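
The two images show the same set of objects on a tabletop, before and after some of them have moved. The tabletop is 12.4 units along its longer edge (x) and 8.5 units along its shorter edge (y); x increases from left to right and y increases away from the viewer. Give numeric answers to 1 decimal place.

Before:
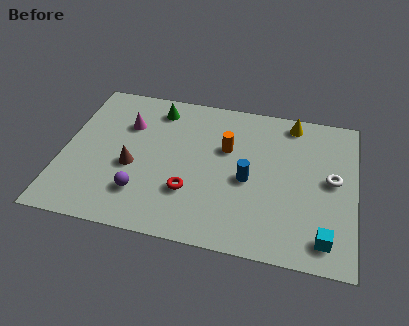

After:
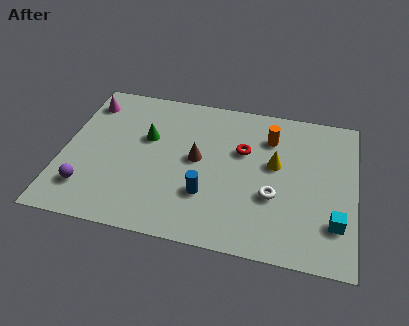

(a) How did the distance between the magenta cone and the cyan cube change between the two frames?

+2.0

The distance was about 9.8 in the first image and 11.8 in the second, so they moved 2.0 units further apart.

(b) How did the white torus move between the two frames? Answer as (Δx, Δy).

(-2.4, -1.4)

The white torus was at about (11.4, 4.5) and moved to about (9.0, 3.1).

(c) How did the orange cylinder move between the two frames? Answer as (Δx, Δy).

(1.8, 1.0)

The orange cylinder started near (6.9, 5.4) and ended near (8.7, 6.4).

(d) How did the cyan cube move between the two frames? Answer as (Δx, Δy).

(0.4, 0.9)

The cyan cube was at about (11.2, 1.3) and moved to about (11.6, 2.2).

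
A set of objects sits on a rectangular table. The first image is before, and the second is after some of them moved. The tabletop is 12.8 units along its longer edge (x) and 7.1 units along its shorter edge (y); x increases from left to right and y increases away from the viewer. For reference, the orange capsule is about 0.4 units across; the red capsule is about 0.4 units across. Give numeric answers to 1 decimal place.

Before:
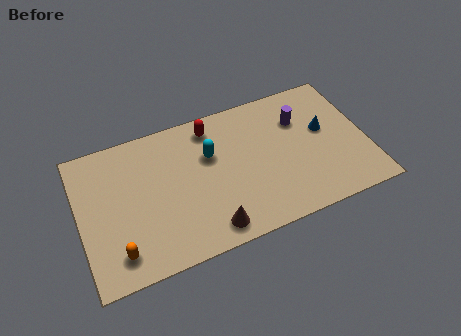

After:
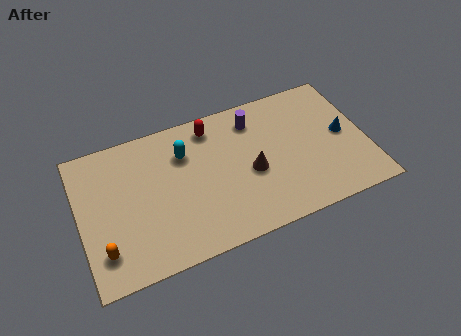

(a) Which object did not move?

the red capsule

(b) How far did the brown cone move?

3.0

From (5.5, 1.0) to (7.6, 3.1), the brown cone covered √(2.1² + 2.1²) ≈ 3.0 units.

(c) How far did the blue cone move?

0.9

The blue cone was near (11.0, 4.1) before and (11.8, 3.6) after, so it travelled √(0.8² + 0.5²) ≈ 0.9 units.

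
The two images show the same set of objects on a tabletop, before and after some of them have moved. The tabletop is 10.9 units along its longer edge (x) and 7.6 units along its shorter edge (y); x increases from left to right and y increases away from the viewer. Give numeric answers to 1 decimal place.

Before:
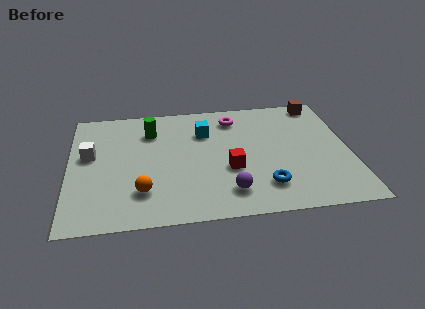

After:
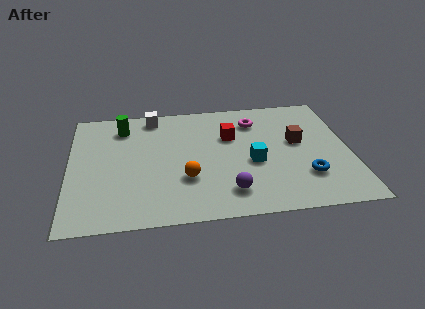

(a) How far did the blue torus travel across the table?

1.6

The blue torus moved from about (7.5, 1.7) to (9.1, 2.1), a distance of √(1.6² + 0.4²) ≈ 1.6.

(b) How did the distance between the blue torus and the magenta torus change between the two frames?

-0.4

Before: roughly 4.6 units apart; after: 4.2. That's 0.4 units closer together.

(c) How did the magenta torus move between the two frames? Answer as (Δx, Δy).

(0.8, -0.3)

The magenta torus was at about (6.5, 6.2) and moved to about (7.3, 5.9).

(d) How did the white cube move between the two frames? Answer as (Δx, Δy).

(2.5, 2.3)

From the two frames, the white cube sits at roughly (0.8, 4.4) before and (3.3, 6.7) after.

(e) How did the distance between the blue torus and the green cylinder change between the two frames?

+2.2

They were about 5.9 units apart before and 8.1 after — 2.2 units further apart.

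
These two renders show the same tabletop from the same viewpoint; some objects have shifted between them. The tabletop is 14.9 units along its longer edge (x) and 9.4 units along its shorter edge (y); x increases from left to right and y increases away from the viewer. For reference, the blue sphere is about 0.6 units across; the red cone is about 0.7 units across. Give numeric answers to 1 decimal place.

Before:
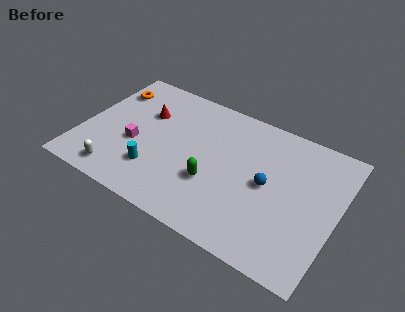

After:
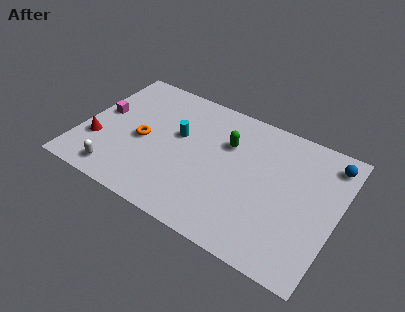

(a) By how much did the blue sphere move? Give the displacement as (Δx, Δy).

(3.2, 3.2)

From the two frames, the blue sphere sits at roughly (10.9, 4.7) before and (14.1, 7.9) after.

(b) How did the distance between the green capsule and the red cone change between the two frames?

+2.6

The distance was about 5.4 in the first image and 8.0 in the second, so they moved 2.6 units further apart.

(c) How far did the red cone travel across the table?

4.0

From (3.4, 6.3) to (1.1, 3.0), the red cone covered √(2.3² + 3.3²) ≈ 4.0 units.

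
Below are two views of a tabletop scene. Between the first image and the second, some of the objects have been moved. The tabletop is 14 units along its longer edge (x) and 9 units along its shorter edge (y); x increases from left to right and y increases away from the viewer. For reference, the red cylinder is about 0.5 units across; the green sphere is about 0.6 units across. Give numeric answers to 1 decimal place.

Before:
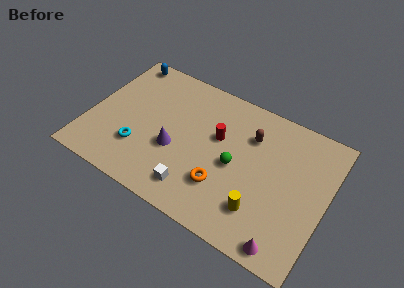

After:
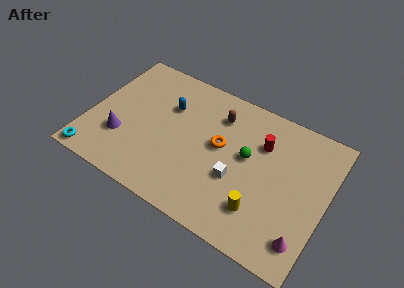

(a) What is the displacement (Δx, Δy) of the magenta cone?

(0.9, 0.8)

The magenta cone was at about (12.2, 0.9) and moved to about (13.1, 1.7).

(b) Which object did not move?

the yellow cylinder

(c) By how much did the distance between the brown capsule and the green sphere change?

+0.3

The distance was about 2.4 in the first image and 2.7 in the second, so they moved 0.3 units further apart.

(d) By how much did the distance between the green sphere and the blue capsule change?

-3.4

The distance was about 8.4 in the first image and 5.0 in the second, so they moved 3.4 units closer together.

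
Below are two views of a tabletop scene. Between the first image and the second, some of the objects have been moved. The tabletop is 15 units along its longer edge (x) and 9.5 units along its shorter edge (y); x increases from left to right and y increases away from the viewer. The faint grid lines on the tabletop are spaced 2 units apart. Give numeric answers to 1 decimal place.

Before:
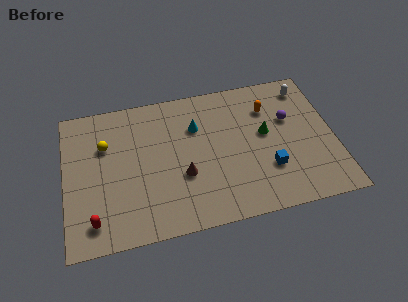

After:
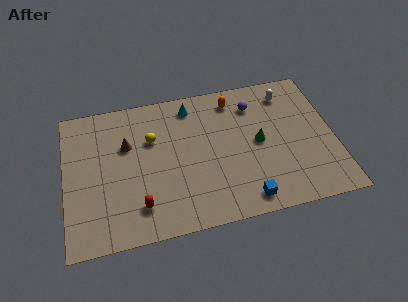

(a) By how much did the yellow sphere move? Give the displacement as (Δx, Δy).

(2.6, -0.1)

From the two frames, the yellow sphere sits at roughly (2.3, 6.4) before and (4.9, 6.3) after.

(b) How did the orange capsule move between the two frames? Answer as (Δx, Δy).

(-1.9, 1.0)

The orange capsule was at about (11.5, 7.0) and moved to about (9.6, 8.0).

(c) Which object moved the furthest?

the brown cone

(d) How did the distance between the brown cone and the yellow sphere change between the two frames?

-3.7

They were about 5.1 units apart before and 1.4 after — 3.7 units closer together.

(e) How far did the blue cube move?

2.2

The blue cube moved from about (11.2, 2.9) to (9.8, 1.2), a distance of √(1.4² + 1.7²) ≈ 2.2.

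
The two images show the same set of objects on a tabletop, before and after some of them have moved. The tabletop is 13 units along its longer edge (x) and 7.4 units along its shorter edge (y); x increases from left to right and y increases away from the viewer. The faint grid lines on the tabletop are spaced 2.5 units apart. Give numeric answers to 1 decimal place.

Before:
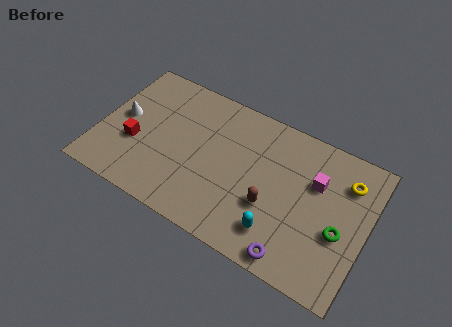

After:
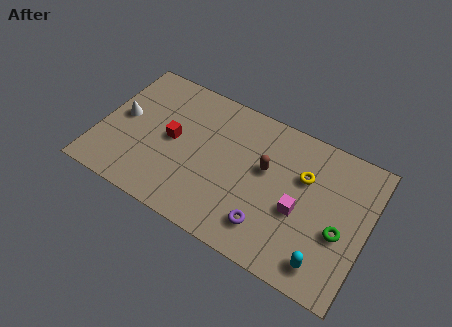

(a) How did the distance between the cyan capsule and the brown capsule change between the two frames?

+3.4

They were about 1.2 units apart before and 4.6 after — 3.4 units further apart.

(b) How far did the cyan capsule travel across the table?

2.3

The cyan capsule moved from about (9.0, 1.6) to (11.3, 1.2), a distance of √(2.3² + 0.4²) ≈ 2.3.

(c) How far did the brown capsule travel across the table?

1.8

From (8.5, 2.7) to (8.0, 4.4), the brown capsule covered √(0.5² + 1.7²) ≈ 1.8 units.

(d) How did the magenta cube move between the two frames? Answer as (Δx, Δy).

(-0.6, -1.8)

The magenta cube was at about (10.4, 4.9) and moved to about (9.8, 3.1).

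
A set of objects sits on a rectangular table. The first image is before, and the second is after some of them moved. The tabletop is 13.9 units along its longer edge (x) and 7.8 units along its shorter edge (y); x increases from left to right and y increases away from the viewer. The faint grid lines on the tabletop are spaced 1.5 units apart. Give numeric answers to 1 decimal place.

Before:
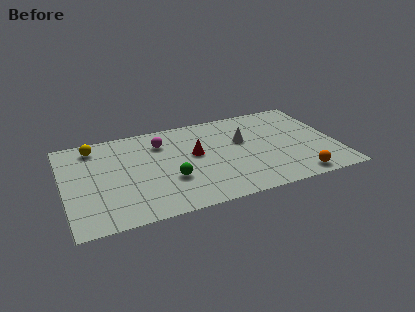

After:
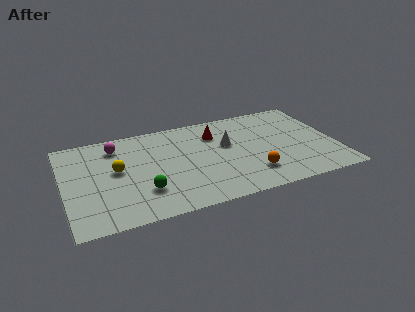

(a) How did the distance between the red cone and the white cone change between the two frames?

-1.3

The distance was about 2.5 in the first image and 1.2 in the second, so they moved 1.3 units closer together.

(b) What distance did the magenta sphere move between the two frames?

2.3

The magenta sphere moved from about (5.1, 5.9) to (2.8, 6.3), a distance of √(2.3² + 0.4²) ≈ 2.3.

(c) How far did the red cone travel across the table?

1.8

The red cone was near (6.7, 4.4) before and (7.9, 5.8) after, so it travelled √(1.2² + 1.4²) ≈ 1.8 units.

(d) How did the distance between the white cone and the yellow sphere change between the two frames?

-2.0

They were about 7.7 units apart before and 5.7 after — 2.0 units closer together.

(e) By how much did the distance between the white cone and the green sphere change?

+0.7

The distance was about 4.4 in the first image and 5.1 in the second, so they moved 0.7 units further apart.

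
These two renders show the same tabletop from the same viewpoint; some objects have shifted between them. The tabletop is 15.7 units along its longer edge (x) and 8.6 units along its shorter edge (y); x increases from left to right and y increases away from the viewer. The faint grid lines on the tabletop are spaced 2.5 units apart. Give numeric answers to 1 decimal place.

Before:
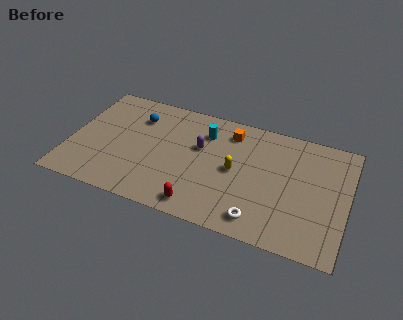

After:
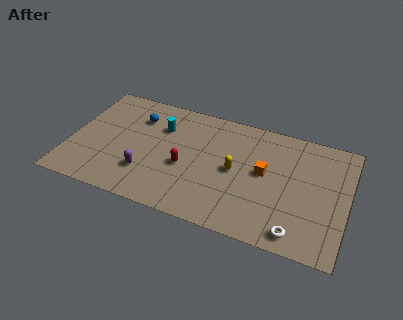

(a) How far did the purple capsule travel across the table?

4.0

The purple capsule was near (7.3, 5.3) before and (4.5, 2.4) after, so it travelled √(2.8² + 2.9²) ≈ 4.0 units.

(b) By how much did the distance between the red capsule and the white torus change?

+3.7

The distance was about 3.3 in the first image and 7.0 in the second, so they moved 3.7 units further apart.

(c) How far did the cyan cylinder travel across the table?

2.5

The cyan cylinder was near (7.5, 6.5) before and (5.0, 6.1) after, so it travelled √(2.5² + 0.4²) ≈ 2.5 units.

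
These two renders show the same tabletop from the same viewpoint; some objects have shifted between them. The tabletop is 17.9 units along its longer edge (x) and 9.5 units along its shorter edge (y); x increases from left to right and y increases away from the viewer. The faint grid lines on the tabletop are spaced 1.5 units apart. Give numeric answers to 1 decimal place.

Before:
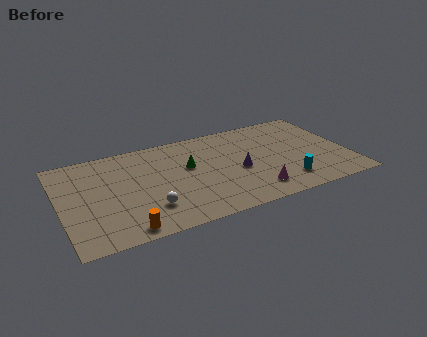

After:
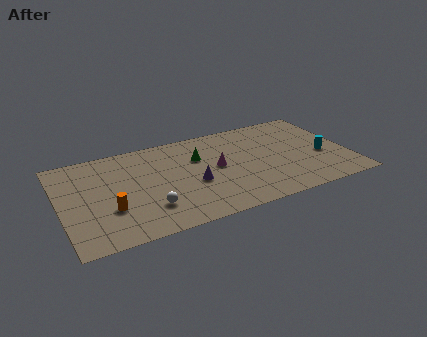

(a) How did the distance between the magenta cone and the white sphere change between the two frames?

-1.4

Before: roughly 6.5 units apart; after: 5.1. That's 1.4 units closer together.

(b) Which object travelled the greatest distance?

the magenta cone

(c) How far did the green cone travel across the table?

1.0

From (8.0, 5.7) to (8.7, 6.4), the green cone covered √(0.7² + 0.7²) ≈ 1.0 units.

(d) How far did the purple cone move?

2.9

From (11.0, 4.2) to (8.1, 3.9), the purple cone covered √(2.9² + 0.3²) ≈ 2.9 units.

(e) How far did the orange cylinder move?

2.3

The orange cylinder was near (3.6, 1.0) before and (2.9, 3.2) after, so it travelled √(0.7² + 2.2²) ≈ 2.3 units.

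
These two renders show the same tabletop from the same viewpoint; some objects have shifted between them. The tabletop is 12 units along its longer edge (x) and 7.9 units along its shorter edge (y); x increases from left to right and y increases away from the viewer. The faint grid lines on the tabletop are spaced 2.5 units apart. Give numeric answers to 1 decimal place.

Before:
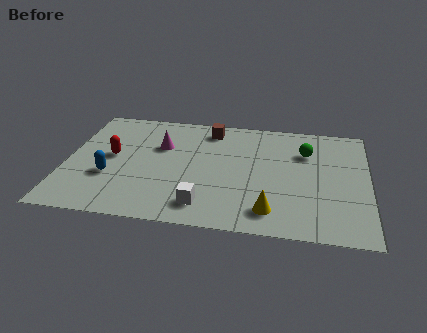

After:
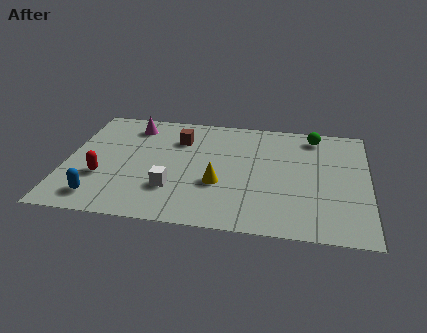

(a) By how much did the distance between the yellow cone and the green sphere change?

+1.0

They were about 4.4 units apart before and 5.4 after — 1.0 units further apart.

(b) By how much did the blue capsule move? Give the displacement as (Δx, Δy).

(-0.3, -1.5)

The blue capsule started near (1.8, 2.8) and ended near (1.5, 1.3).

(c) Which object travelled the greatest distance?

the yellow cone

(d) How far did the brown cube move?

1.5

From (5.6, 6.7) to (4.4, 5.8), the brown cube covered √(1.2² + 0.9²) ≈ 1.5 units.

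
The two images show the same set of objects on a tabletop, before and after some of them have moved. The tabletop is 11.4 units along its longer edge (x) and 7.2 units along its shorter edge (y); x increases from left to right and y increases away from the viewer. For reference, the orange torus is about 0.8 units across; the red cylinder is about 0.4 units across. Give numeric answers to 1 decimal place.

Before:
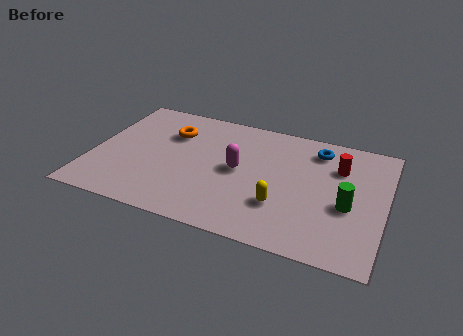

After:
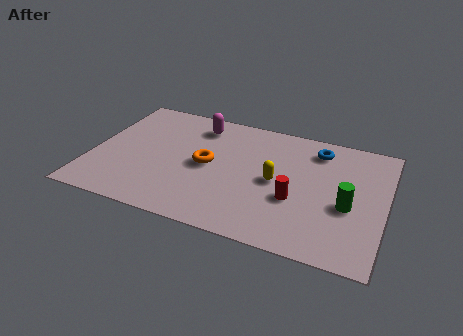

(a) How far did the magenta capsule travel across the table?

2.8

From (5.7, 3.7) to (3.9, 5.9), the magenta capsule covered √(1.8² + 2.2²) ≈ 2.8 units.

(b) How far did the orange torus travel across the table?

2.2

From (2.9, 5.1) to (4.5, 3.6), the orange torus covered √(1.6² + 1.5²) ≈ 2.2 units.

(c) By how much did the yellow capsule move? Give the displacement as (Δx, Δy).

(-0.3, 1.3)

The yellow capsule was at about (7.5, 2.2) and moved to about (7.2, 3.5).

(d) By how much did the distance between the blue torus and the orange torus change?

-1.1

The distance was about 5.8 in the first image and 4.7 in the second, so they moved 1.1 units closer together.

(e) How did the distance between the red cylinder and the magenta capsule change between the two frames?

+1.2

Before: roughly 4.0 units apart; after: 5.2. That's 1.2 units further apart.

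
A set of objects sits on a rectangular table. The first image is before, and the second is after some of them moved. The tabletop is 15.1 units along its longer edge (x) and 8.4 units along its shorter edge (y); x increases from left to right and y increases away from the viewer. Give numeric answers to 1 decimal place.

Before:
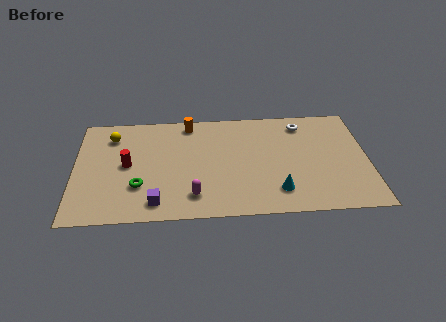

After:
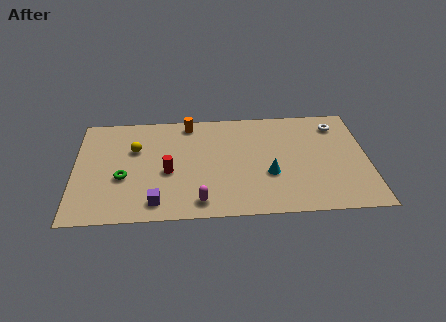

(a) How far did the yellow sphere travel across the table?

1.6

From (1.9, 6.6) to (3.1, 5.5), the yellow sphere covered √(1.2² + 1.1²) ≈ 1.6 units.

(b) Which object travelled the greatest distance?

the red cylinder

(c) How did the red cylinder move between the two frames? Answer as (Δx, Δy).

(2.1, -0.7)

The red cylinder was at about (2.7, 4.3) and moved to about (4.8, 3.6).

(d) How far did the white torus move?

1.8

The white torus was near (11.8, 7.0) before and (13.6, 6.8) after, so it travelled √(1.8² + 0.2²) ≈ 1.8 units.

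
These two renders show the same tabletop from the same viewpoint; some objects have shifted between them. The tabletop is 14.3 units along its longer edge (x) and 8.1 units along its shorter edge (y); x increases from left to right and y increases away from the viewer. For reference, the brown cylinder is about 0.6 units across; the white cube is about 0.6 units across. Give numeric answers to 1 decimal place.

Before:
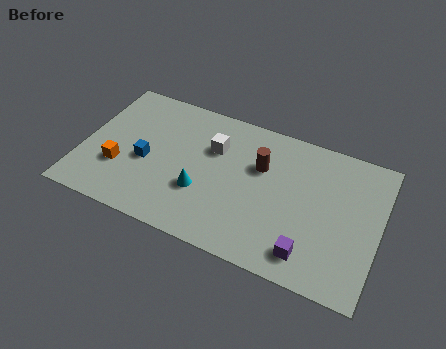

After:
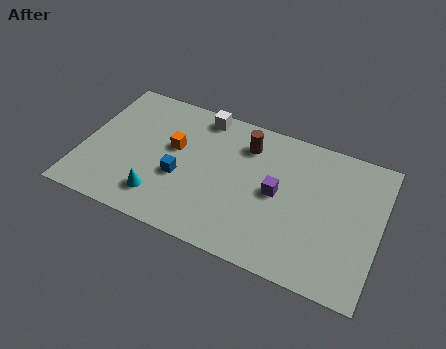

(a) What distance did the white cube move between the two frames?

1.9

From (6.2, 5.5) to (5.4, 7.2), the white cube covered √(0.8² + 1.7²) ≈ 1.9 units.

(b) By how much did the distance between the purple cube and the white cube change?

-1.4

They were about 6.5 units apart before and 5.1 after — 1.4 units closer together.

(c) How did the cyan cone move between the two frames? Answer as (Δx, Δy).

(-1.9, -1.1)

From the two frames, the cyan cone sits at roughly (5.9, 2.8) before and (4.0, 1.7) after.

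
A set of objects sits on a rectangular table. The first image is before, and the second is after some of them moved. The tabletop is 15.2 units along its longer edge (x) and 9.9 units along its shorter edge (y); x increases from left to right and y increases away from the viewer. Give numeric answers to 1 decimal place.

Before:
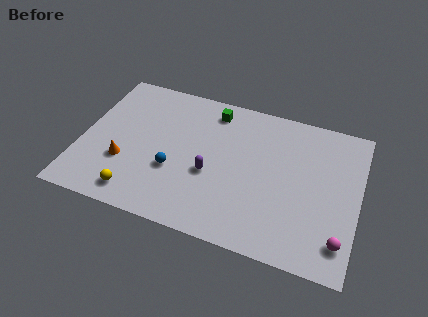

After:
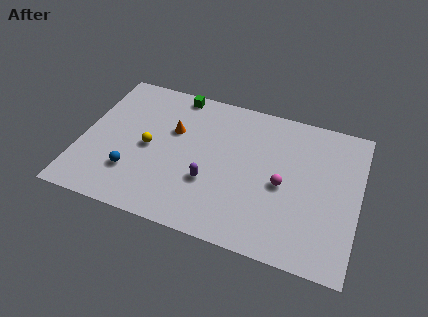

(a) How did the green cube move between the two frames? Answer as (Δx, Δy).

(-2.1, 0.6)

The green cube started near (6.9, 8.4) and ended near (4.8, 9.0).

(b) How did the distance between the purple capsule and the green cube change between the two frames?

+1.7

They were about 4.4 units apart before and 6.1 after — 1.7 units further apart.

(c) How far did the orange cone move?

3.8

From (2.5, 3.3) to (4.9, 6.3), the orange cone covered √(2.4² + 3.0²) ≈ 3.8 units.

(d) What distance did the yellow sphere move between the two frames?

3.3

The yellow sphere was near (3.4, 1.4) before and (3.7, 4.7) after, so it travelled √(0.3² + 3.3²) ≈ 3.3 units.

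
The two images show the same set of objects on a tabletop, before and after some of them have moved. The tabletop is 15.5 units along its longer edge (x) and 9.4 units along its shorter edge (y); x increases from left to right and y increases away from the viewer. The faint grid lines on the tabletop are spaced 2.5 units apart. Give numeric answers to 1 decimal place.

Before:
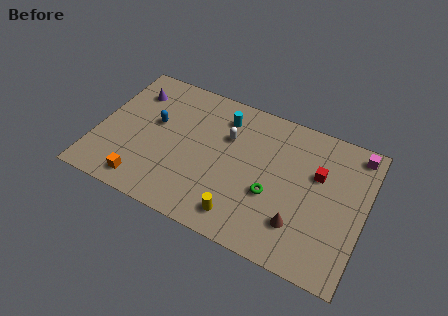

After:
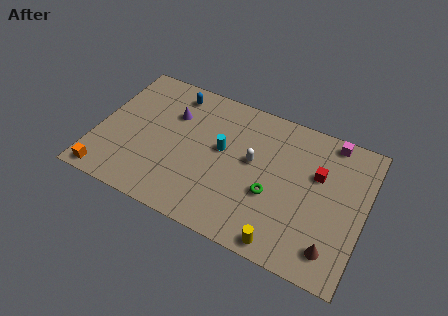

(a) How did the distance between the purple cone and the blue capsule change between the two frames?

-0.8

The distance was about 2.3 in the first image and 1.5 in the second, so they moved 0.8 units closer together.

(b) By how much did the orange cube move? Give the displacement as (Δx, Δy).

(-2.1, -0.4)

The orange cube started near (3.1, 1.3) and ended near (1.0, 0.9).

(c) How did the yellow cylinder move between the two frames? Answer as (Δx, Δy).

(2.5, -0.6)

From the two frames, the yellow cylinder sits at roughly (8.8, 1.5) before and (11.3, 0.9) after.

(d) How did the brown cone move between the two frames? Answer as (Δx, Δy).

(2.0, -0.7)

From the two frames, the brown cone sits at roughly (12.0, 2.4) before and (14.0, 1.7) after.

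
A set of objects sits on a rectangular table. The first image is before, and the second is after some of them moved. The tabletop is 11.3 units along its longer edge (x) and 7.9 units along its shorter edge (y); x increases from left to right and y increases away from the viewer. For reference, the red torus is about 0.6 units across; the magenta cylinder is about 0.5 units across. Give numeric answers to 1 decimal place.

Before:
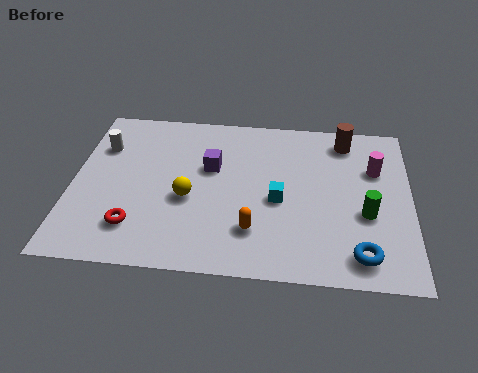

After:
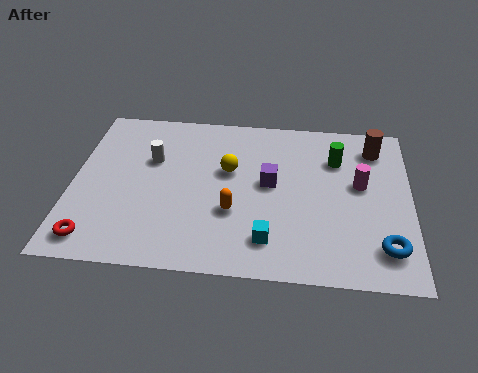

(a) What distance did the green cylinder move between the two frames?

2.8

From (9.8, 3.1) to (8.8, 5.7), the green cylinder covered √(1.0² + 2.6²) ≈ 2.8 units.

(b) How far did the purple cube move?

2.1

The purple cube moved from about (4.6, 4.9) to (6.6, 4.3), a distance of √(2.0² + 0.6²) ≈ 2.1.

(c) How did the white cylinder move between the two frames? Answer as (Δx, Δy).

(1.7, -0.5)

From the two frames, the white cylinder sits at roughly (0.9, 5.6) before and (2.6, 5.1) after.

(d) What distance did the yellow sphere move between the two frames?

2.0

The yellow sphere was near (3.9, 3.3) before and (5.2, 4.8) after, so it travelled √(1.3² + 1.5²) ≈ 2.0 units.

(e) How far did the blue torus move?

0.9

The blue torus moved from about (9.6, 1.2) to (10.4, 1.6), a distance of √(0.8² + 0.4²) ≈ 0.9.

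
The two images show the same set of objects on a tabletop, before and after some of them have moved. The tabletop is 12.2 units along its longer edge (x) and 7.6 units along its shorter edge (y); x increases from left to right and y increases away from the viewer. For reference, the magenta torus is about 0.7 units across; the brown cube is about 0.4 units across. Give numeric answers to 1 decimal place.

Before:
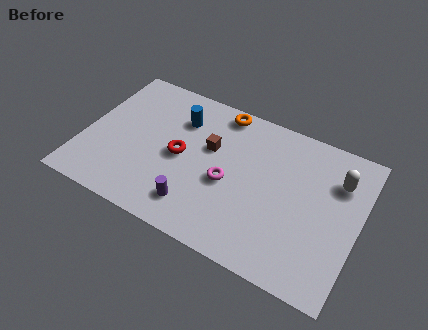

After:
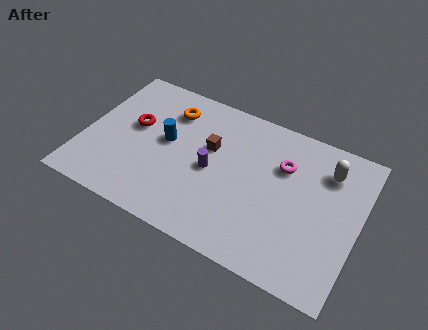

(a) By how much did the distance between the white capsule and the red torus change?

+1.6

The distance was about 7.0 in the first image and 8.6 in the second, so they moved 1.6 units further apart.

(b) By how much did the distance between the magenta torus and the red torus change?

+4.4

Before: roughly 2.2 units apart; after: 6.6. That's 4.4 units further apart.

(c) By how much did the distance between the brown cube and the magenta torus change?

+1.5

Before: roughly 1.7 units apart; after: 3.2. That's 1.5 units further apart.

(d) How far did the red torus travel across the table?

2.3

The red torus was near (4.3, 3.7) before and (2.1, 4.4) after, so it travelled √(2.2² + 0.7²) ≈ 2.3 units.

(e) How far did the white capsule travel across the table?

0.6

The white capsule moved from about (11.1, 5.5) to (10.6, 5.8), a distance of √(0.5² + 0.3²) ≈ 0.6.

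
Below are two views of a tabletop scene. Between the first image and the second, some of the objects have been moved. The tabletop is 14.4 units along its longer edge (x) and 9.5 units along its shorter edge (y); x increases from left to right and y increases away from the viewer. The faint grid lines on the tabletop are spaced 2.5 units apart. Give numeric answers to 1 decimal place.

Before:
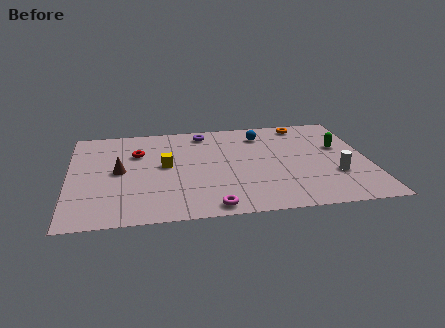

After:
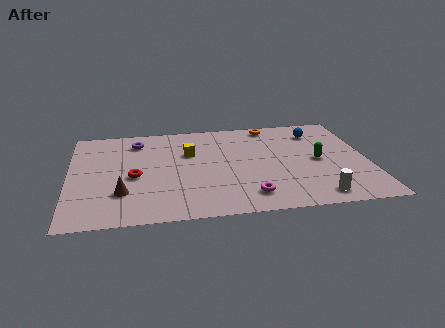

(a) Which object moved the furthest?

the purple torus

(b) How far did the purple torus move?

3.3

From (6.6, 8.2) to (3.3, 7.7), the purple torus covered √(3.3² + 0.5²) ≈ 3.3 units.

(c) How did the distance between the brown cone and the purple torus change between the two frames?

-0.3

They were about 5.4 units apart before and 5.1 after — 0.3 units closer together.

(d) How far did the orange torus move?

1.6

From (11.5, 8.4) to (9.9, 8.5), the orange torus covered √(1.6² + 0.1²) ≈ 1.6 units.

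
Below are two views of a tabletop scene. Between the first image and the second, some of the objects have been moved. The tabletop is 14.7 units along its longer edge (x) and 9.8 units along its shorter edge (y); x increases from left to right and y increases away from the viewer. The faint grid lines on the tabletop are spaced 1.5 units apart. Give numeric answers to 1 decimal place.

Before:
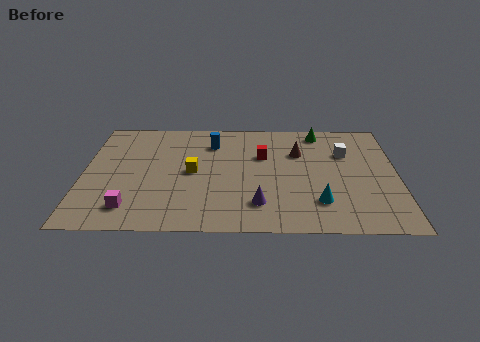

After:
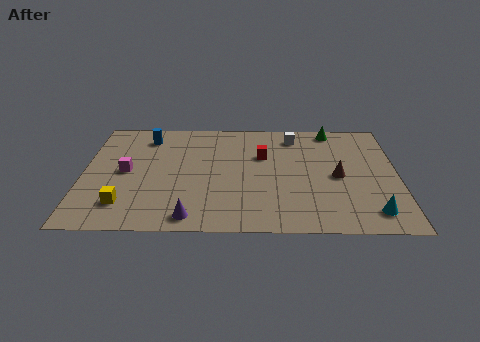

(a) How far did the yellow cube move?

4.2

The yellow cube moved from about (5.1, 4.9) to (2.0, 2.1), a distance of √(3.1² + 2.8²) ≈ 4.2.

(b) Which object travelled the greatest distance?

the yellow cube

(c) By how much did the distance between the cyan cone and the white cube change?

+3.0

They were about 4.5 units apart before and 7.5 after — 3.0 units further apart.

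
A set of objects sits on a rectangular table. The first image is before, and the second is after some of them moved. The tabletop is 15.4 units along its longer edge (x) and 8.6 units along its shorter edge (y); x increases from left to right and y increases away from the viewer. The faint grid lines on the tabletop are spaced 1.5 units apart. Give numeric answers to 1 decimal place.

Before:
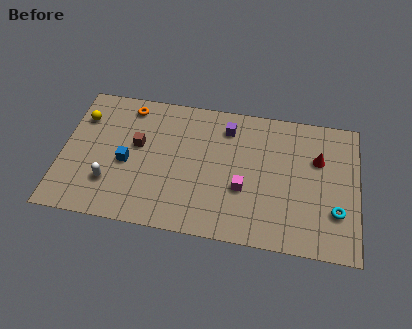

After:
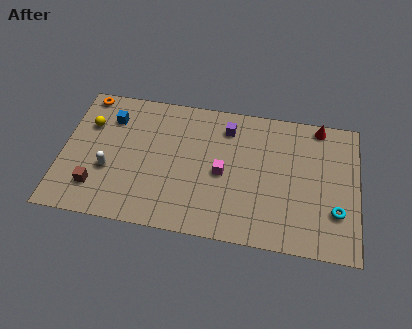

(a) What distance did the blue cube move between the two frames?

2.9

The blue cube was near (3.4, 3.8) before and (2.4, 6.5) after, so it travelled √(1.0² + 2.7²) ≈ 2.9 units.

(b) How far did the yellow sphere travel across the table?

0.6

The yellow sphere moved from about (0.9, 6.3) to (1.3, 5.9), a distance of √(0.4² + 0.4²) ≈ 0.6.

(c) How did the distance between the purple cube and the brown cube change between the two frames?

+3.2

The distance was about 5.0 in the first image and 8.2 in the second, so they moved 3.2 units further apart.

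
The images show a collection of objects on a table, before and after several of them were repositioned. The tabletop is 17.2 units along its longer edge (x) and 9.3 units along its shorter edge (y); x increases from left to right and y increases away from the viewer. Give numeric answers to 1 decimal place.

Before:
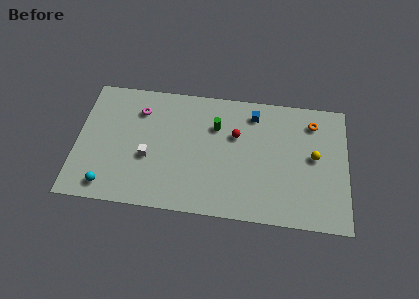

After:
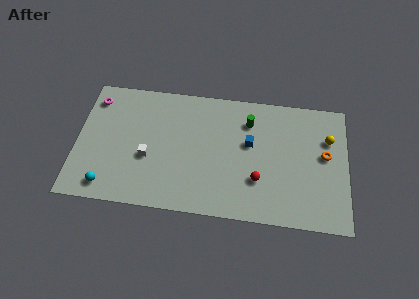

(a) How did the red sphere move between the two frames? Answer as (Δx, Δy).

(1.5, -3.1)

The red sphere was at about (10.1, 6.0) and moved to about (11.6, 2.9).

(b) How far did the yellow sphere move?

1.7

From (15.1, 5.0) to (16.0, 6.4), the yellow sphere covered √(0.9² + 1.4²) ≈ 1.7 units.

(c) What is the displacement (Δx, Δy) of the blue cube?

(-0.2, -2.2)

The blue cube started near (11.2, 7.7) and ended near (11.0, 5.5).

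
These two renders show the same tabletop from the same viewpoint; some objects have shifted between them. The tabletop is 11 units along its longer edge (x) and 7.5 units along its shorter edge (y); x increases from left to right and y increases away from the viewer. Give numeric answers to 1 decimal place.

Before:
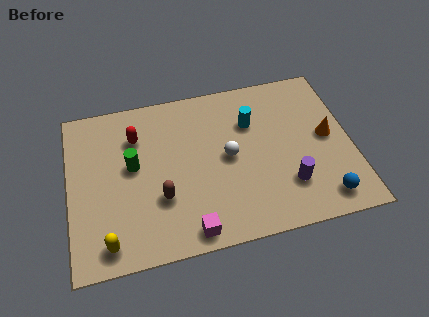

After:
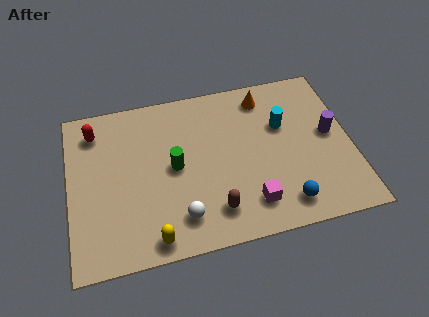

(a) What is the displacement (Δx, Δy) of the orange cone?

(-2.3, 2.4)

The orange cone was at about (10.1, 3.9) and moved to about (7.8, 6.3).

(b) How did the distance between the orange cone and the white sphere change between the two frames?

+2.1

Before: roughly 3.9 units apart; after: 6.0. That's 2.1 units further apart.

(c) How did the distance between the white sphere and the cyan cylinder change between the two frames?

+3.6

The distance was about 1.7 in the first image and 5.3 in the second, so they moved 3.6 units further apart.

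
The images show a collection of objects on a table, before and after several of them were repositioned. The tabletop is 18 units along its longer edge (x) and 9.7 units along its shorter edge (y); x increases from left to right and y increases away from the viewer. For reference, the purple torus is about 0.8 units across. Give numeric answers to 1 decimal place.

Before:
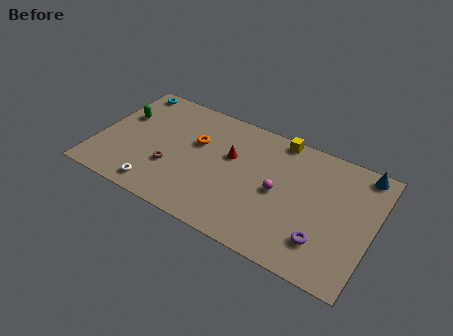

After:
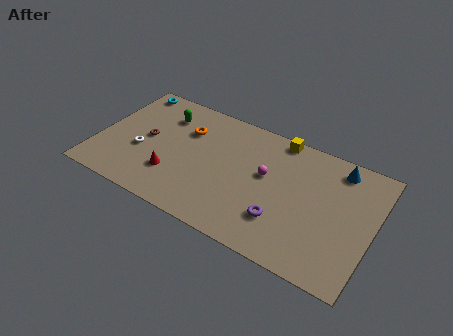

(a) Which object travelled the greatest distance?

the red cone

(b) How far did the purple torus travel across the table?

2.7

The purple torus moved from about (15.1, 2.4) to (12.4, 2.7), a distance of √(2.7² + 0.3²) ≈ 2.7.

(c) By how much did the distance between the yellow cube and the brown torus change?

+0.7

The distance was about 8.5 in the first image and 9.2 in the second, so they moved 0.7 units further apart.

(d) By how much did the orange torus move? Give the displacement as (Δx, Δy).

(-0.8, 0.7)

The orange torus was at about (6.3, 6.1) and moved to about (5.5, 6.8).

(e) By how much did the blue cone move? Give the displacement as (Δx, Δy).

(-1.5, -0.4)

From the two frames, the blue cone sits at roughly (16.9, 8.7) before and (15.4, 8.3) after.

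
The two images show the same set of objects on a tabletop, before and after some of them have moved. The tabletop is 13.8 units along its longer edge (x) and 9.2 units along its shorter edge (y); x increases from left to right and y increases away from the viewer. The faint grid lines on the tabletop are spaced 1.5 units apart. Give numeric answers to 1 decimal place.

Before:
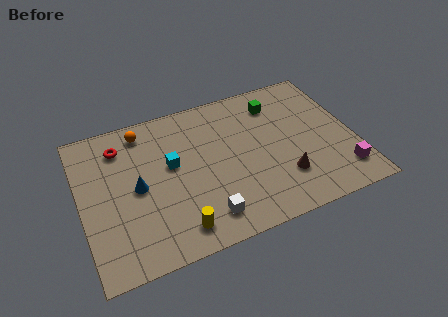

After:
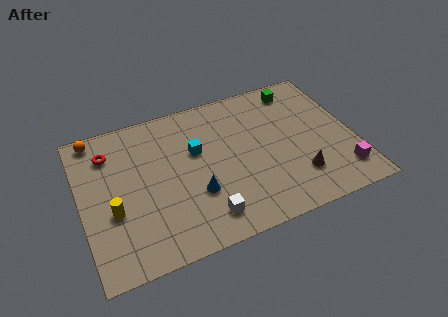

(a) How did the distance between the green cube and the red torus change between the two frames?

+1.8

They were about 8.0 units apart before and 9.8 after — 1.8 units further apart.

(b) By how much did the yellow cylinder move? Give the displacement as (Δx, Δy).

(-3.0, 2.1)

From the two frames, the yellow cylinder sits at roughly (4.5, 1.4) before and (1.5, 3.5) after.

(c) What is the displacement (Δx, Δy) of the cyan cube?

(1.3, 0.4)

From the two frames, the cyan cube sits at roughly (4.6, 5.3) before and (5.9, 5.7) after.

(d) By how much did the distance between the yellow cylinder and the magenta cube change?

+3.1

Before: roughly 8.4 units apart; after: 11.5. That's 3.1 units further apart.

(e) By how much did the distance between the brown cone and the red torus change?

+1.1

Before: roughly 9.2 units apart; after: 10.3. That's 1.1 units further apart.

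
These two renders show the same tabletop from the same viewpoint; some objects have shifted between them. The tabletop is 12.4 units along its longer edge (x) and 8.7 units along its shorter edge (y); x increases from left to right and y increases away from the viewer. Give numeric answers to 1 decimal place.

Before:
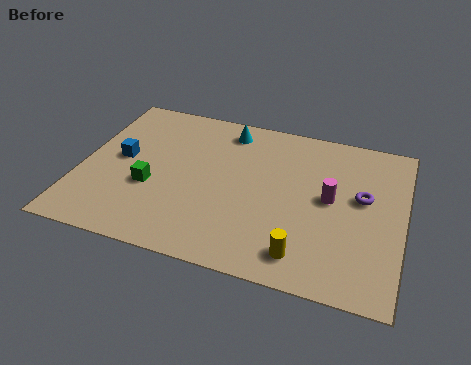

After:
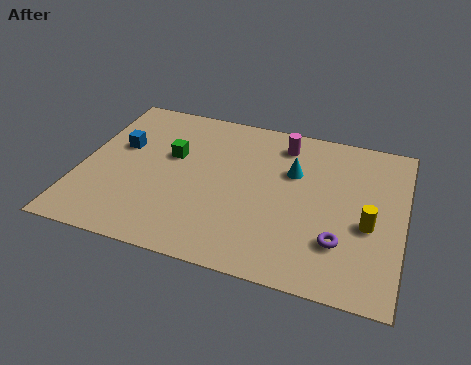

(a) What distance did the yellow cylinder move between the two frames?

3.2

The yellow cylinder was near (8.8, 1.4) before and (11.1, 3.6) after, so it travelled √(2.3² + 2.2²) ≈ 3.2 units.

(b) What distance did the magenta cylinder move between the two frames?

3.3

The magenta cylinder moved from about (9.6, 4.6) to (7.6, 7.2), a distance of √(2.0² + 2.6²) ≈ 3.3.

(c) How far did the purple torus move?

2.7

The purple torus was near (10.8, 5.0) before and (10.1, 2.4) after, so it travelled √(0.7² + 2.6²) ≈ 2.7 units.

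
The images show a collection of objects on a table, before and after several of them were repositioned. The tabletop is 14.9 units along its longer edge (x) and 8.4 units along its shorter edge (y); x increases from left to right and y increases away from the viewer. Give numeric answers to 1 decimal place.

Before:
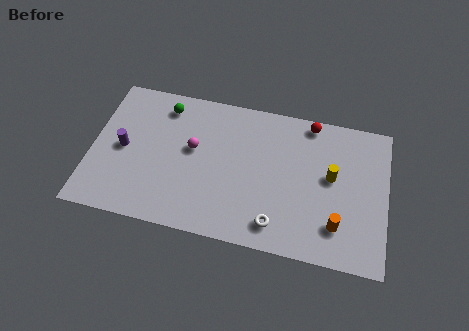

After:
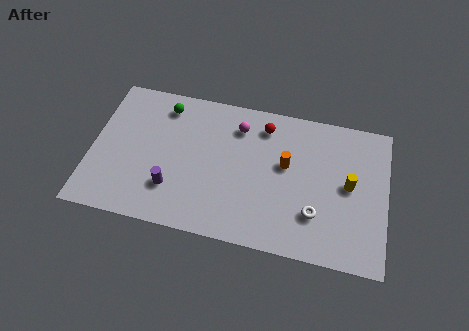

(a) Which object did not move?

the green sphere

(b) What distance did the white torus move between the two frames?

2.1

From (9.5, 1.4) to (11.4, 2.4), the white torus covered √(1.9² + 1.0²) ≈ 2.1 units.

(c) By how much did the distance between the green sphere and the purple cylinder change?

+1.3

They were about 3.5 units apart before and 4.8 after — 1.3 units further apart.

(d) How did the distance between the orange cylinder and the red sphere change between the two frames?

-3.5

They were about 5.8 units apart before and 2.3 after — 3.5 units closer together.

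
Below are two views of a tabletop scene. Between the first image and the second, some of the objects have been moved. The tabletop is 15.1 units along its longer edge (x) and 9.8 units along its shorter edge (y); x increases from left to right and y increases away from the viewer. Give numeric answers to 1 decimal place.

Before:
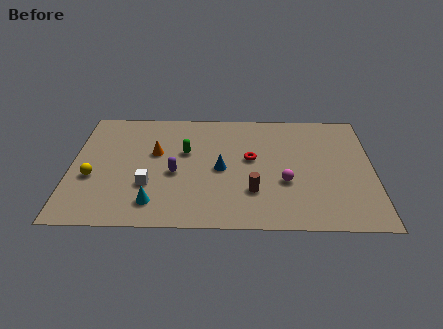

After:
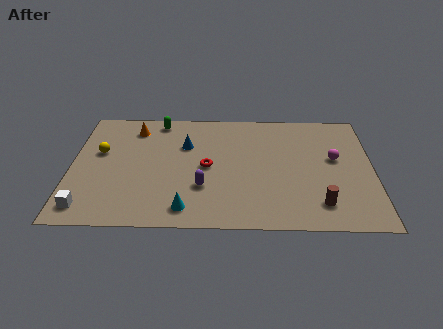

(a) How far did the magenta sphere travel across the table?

3.2

From (10.7, 3.6) to (13.2, 5.6), the magenta sphere covered √(2.5² + 2.0²) ≈ 3.2 units.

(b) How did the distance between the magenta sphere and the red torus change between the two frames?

+3.9

The distance was about 2.5 in the first image and 6.4 in the second, so they moved 3.9 units further apart.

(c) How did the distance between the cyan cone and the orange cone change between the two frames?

+3.0

Before: roughly 4.1 units apart; after: 7.1. That's 3.0 units further apart.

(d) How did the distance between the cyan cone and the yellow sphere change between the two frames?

+2.6

The distance was about 3.7 in the first image and 6.3 in the second, so they moved 2.6 units further apart.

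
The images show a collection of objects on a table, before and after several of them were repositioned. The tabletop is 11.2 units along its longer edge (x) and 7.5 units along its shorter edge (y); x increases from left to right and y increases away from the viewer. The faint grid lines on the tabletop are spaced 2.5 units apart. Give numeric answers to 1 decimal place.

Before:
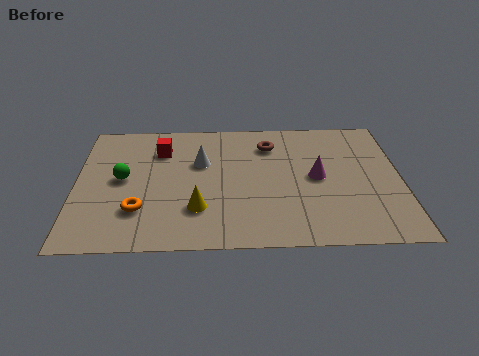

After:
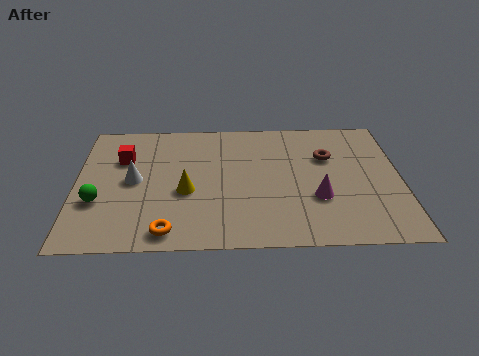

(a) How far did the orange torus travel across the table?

1.6

From (2.2, 2.1) to (3.2, 0.9), the orange torus covered √(1.0² + 1.2²) ≈ 1.6 units.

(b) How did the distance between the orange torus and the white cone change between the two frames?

-0.3

They were about 3.4 units apart before and 3.1 after — 0.3 units closer together.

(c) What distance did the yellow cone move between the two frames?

1.1

The yellow cone moved from about (4.2, 2.1) to (3.8, 3.1), a distance of √(0.4² + 1.0²) ≈ 1.1.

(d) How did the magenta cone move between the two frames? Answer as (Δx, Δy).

(0.0, -1.2)

The magenta cone started near (8.3, 3.8) and ended near (8.3, 2.6).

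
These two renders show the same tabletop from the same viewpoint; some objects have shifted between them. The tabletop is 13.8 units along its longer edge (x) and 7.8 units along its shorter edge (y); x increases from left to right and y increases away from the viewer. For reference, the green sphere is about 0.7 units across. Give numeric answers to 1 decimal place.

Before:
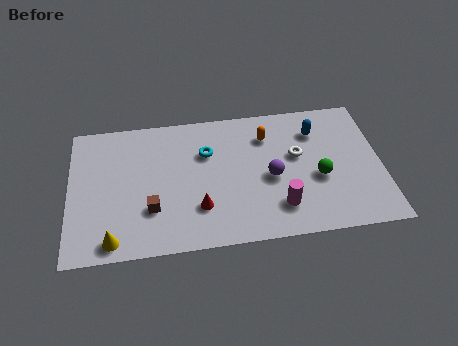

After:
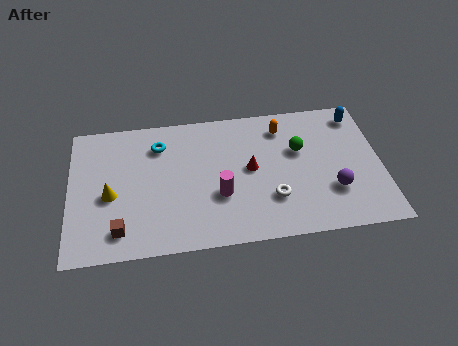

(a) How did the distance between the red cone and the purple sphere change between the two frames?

+0.5

They were about 3.5 units apart before and 4.0 after — 0.5 units further apart.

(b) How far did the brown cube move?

1.7

The brown cube was near (3.6, 2.4) before and (2.2, 1.4) after, so it travelled √(1.4² + 1.0²) ≈ 1.7 units.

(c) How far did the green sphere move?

1.9

From (11.0, 3.2) to (10.2, 4.9), the green sphere covered √(0.8² + 1.7²) ≈ 1.9 units.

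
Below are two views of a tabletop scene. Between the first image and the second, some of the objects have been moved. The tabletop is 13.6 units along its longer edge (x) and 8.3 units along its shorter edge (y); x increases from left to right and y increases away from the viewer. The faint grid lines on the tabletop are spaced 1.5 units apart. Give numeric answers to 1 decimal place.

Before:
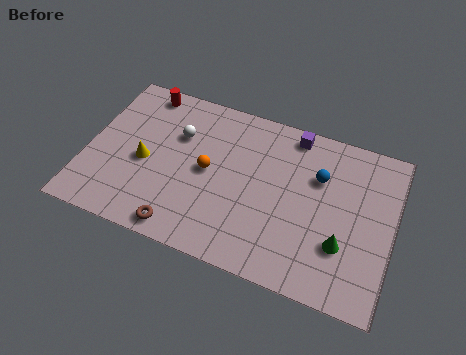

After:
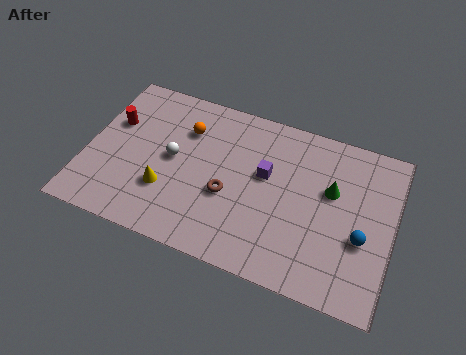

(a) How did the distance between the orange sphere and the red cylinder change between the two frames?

-1.3

The distance was about 4.6 in the first image and 3.3 in the second, so they moved 1.3 units closer together.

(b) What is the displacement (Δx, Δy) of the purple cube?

(-1.0, -2.5)

The purple cube started near (8.9, 7.4) and ended near (7.9, 4.9).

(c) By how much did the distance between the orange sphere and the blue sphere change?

+3.6

Before: roughly 5.0 units apart; after: 8.6. That's 3.6 units further apart.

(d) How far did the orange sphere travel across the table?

2.2

From (5.4, 4.2) to (4.2, 6.0), the orange sphere covered √(1.2² + 1.8²) ≈ 2.2 units.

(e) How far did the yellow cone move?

1.6

The yellow cone was near (2.6, 3.7) before and (3.7, 2.6) after, so it travelled √(1.1² + 1.1²) ≈ 1.6 units.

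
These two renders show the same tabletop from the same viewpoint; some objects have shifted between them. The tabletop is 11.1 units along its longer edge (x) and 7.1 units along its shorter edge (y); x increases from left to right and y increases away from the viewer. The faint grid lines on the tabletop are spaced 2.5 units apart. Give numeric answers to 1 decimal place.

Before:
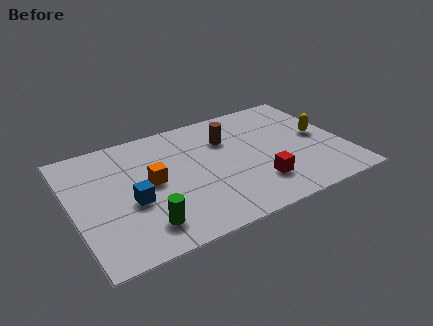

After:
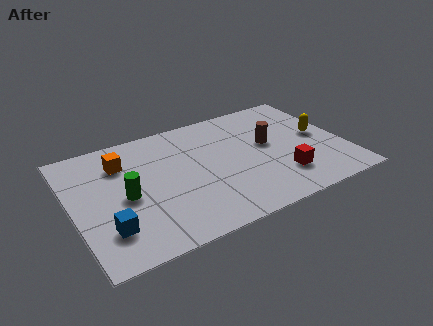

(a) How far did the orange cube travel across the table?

1.9

The orange cube moved from about (3.2, 3.7) to (2.2, 5.3), a distance of √(1.0² + 1.6²) ≈ 1.9.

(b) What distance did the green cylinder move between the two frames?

2.0

The green cylinder moved from about (2.6, 1.4) to (2.1, 3.3), a distance of √(0.5² + 1.9²) ≈ 2.0.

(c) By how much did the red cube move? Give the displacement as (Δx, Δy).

(1.0, 0.0)

The red cube was at about (7.3, 1.8) and moved to about (8.3, 1.8).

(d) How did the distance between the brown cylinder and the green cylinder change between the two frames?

+0.7

Before: roughly 5.3 units apart; after: 6.0. That's 0.7 units further apart.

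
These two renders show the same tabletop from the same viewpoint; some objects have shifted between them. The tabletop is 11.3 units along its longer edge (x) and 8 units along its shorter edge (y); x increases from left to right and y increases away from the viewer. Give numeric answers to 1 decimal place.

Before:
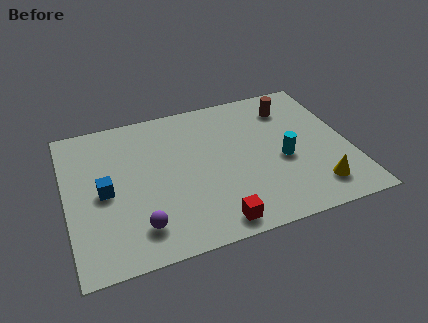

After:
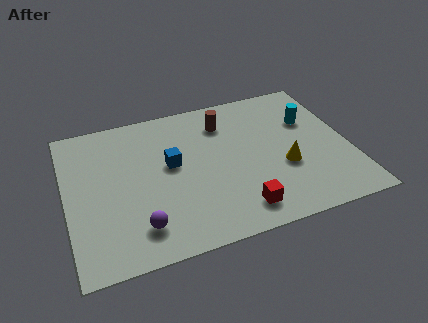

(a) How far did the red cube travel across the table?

1.1

The red cube was near (5.6, 0.9) before and (6.6, 1.3) after, so it travelled √(1.0² + 0.4²) ≈ 1.1 units.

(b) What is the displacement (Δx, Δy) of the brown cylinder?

(-2.7, -0.1)

From the two frames, the brown cylinder sits at roughly (9.2, 6.3) before and (6.5, 6.2) after.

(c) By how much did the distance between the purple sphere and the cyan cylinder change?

+1.9

Before: roughly 6.2 units apart; after: 8.1. That's 1.9 units further apart.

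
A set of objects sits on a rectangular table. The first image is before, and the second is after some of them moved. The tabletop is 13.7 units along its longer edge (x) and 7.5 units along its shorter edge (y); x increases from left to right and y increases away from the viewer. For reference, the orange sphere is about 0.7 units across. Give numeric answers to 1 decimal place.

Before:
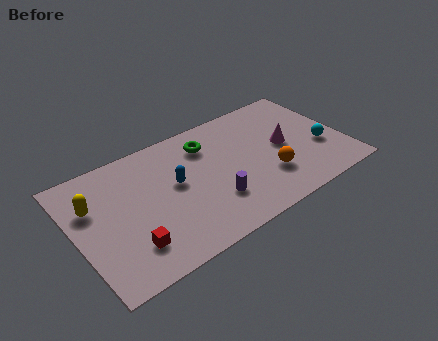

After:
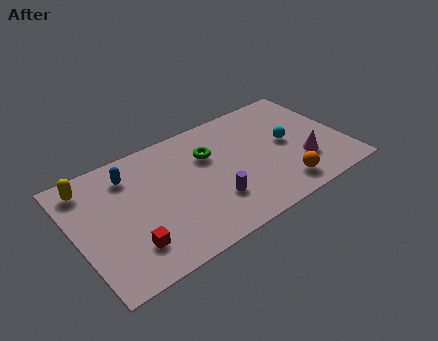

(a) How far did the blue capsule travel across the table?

2.7

The blue capsule moved from about (5.1, 4.2) to (3.0, 5.9), a distance of √(2.1² + 1.7²) ≈ 2.7.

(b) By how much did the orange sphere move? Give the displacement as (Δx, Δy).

(0.5, -1.0)

The orange sphere started near (9.6, 2.3) and ended near (10.1, 1.3).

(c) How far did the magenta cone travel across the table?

1.7

The magenta cone moved from about (10.7, 3.8) to (11.4, 2.3), a distance of √(0.7² + 1.5²) ≈ 1.7.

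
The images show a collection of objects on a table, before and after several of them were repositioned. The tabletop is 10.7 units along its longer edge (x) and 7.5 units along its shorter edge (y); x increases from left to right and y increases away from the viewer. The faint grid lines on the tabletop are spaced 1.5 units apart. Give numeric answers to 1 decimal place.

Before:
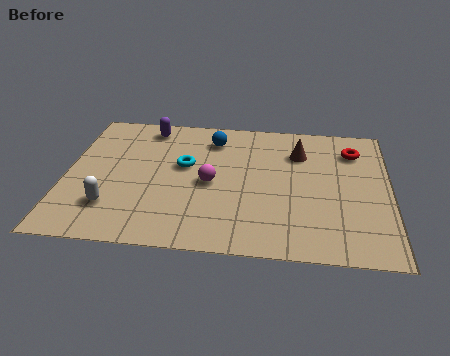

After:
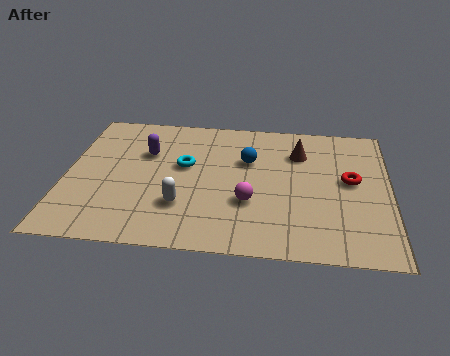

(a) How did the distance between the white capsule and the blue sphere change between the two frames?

-1.8

The distance was about 5.2 in the first image and 3.4 in the second, so they moved 1.8 units closer together.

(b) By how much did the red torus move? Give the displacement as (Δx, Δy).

(-0.1, -1.7)

From the two frames, the red torus sits at roughly (9.5, 5.8) before and (9.4, 4.1) after.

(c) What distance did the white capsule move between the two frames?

2.3

From (1.6, 1.9) to (3.9, 2.2), the white capsule covered √(2.3² + 0.3²) ≈ 2.3 units.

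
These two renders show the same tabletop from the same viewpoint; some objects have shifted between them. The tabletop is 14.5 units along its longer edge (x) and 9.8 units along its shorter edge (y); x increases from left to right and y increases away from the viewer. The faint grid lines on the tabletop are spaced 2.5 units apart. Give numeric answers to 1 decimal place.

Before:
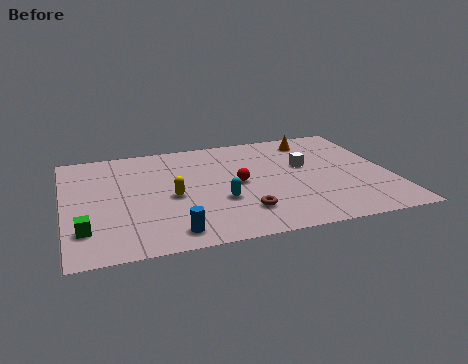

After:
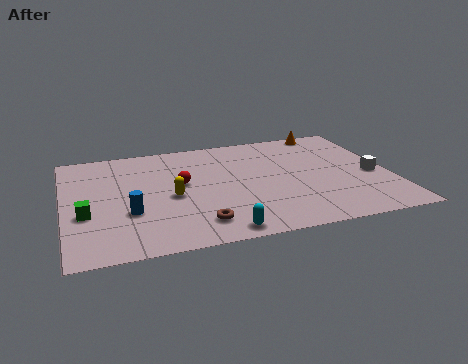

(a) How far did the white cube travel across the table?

3.3

From (10.8, 5.8) to (13.7, 4.2), the white cube covered √(2.9² + 1.6²) ≈ 3.3 units.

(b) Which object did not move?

the yellow capsule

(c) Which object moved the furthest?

the white cube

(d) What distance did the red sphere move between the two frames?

2.6

The red sphere was near (7.7, 4.9) before and (5.2, 5.5) after, so it travelled √(2.5² + 0.6²) ≈ 2.6 units.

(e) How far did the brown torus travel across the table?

2.1

The brown torus was near (7.7, 2.3) before and (5.7, 1.8) after, so it travelled √(2.0² + 0.5²) ≈ 2.1 units.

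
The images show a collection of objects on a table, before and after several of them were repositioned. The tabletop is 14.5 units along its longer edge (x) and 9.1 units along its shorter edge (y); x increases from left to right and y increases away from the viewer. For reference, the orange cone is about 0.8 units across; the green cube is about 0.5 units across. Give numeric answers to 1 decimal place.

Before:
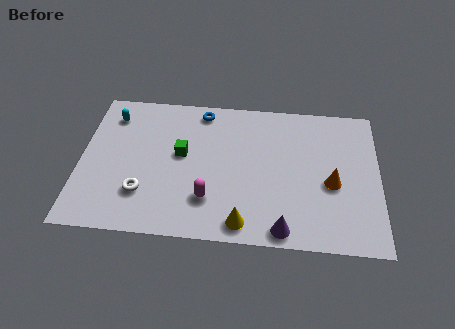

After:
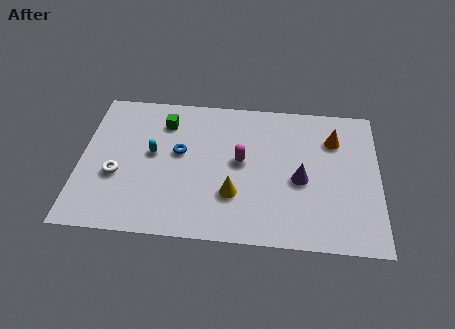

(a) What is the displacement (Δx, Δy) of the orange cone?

(0.1, 2.8)

The orange cone was at about (12.2, 3.9) and moved to about (12.3, 6.7).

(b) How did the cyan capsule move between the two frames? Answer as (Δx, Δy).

(2.1, -2.3)

The cyan capsule started near (1.4, 7.3) and ended near (3.5, 5.0).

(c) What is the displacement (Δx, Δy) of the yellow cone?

(-0.5, 1.7)

The yellow cone was at about (8.0, 1.1) and moved to about (7.5, 2.8).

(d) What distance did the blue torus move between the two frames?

3.0

From (5.8, 8.0) to (4.8, 5.2), the blue torus covered √(1.0² + 2.8²) ≈ 3.0 units.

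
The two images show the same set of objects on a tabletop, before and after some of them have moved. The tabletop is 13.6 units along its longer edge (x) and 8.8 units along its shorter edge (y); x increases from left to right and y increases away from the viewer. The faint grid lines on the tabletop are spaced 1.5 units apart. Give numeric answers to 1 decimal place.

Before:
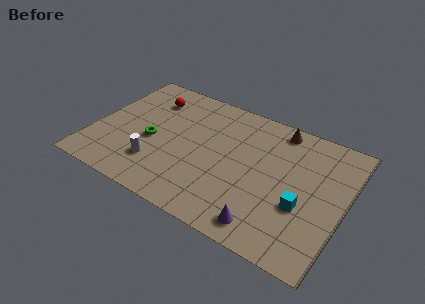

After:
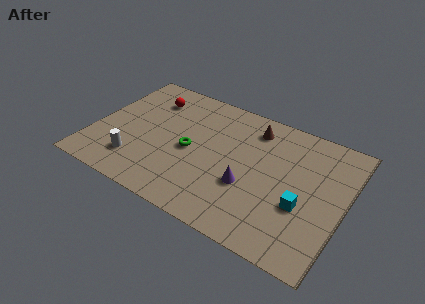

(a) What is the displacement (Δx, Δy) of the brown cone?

(-1.3, -0.6)

The brown cone started near (9.6, 7.8) and ended near (8.3, 7.2).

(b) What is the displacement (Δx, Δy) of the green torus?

(2.1, 0.3)

The green torus started near (3.2, 3.8) and ended near (5.3, 4.1).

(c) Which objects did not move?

the red sphere and the cyan cube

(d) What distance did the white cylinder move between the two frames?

1.1

The white cylinder was near (3.7, 2.3) before and (2.6, 2.0) after, so it travelled √(1.1² + 0.3²) ≈ 1.1 units.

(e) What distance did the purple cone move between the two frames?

2.4

The purple cone was near (9.9, 1.2) before and (8.6, 3.2) after, so it travelled √(1.3² + 2.0²) ≈ 2.4 units.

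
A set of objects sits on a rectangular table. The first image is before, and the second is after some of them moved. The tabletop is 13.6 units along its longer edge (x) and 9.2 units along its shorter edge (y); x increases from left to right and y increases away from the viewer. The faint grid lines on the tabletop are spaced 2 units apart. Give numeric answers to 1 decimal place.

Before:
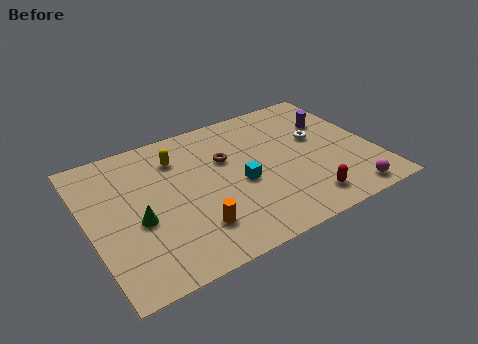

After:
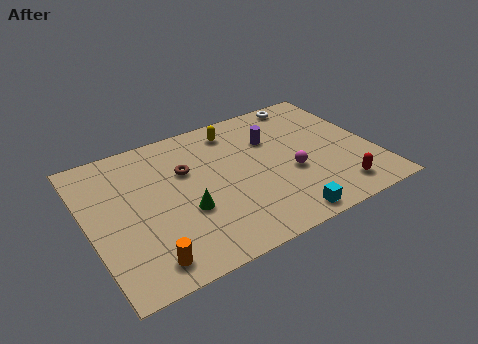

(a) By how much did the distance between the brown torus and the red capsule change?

+2.6

The distance was about 5.4 in the first image and 8.0 in the second, so they moved 2.6 units further apart.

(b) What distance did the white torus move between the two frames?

2.9

The white torus moved from about (11.1, 5.4) to (11.1, 8.3), a distance of √(0.0² + 2.9²) ≈ 2.9.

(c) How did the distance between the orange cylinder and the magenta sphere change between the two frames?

+0.4

The distance was about 7.3 in the first image and 7.7 in the second, so they moved 0.4 units further apart.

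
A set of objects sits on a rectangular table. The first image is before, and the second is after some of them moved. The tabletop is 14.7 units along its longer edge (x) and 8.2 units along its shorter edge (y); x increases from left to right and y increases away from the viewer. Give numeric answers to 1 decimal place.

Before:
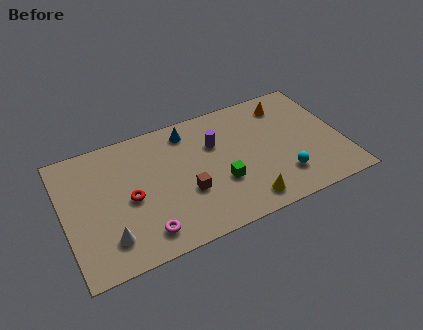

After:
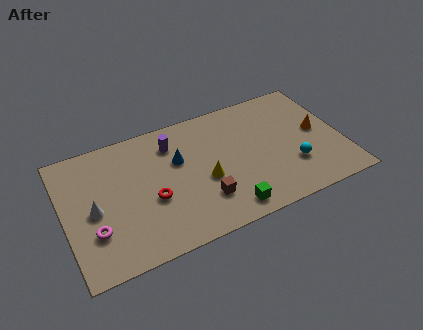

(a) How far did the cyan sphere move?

0.8

The cyan sphere moved from about (11.3, 2.0) to (11.9, 2.5), a distance of √(0.6² + 0.5²) ≈ 0.8.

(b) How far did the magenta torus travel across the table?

2.7

The magenta torus moved from about (3.9, 1.4) to (1.4, 2.5), a distance of √(2.5² + 1.1²) ≈ 2.7.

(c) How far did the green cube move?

1.8

From (8.1, 2.9) to (8.2, 1.1), the green cube covered √(0.1² + 1.8²) ≈ 1.8 units.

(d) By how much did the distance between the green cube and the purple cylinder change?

+3.2

Before: roughly 2.6 units apart; after: 5.8. That's 3.2 units further apart.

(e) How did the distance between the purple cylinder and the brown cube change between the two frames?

+1.3

They were about 3.1 units apart before and 4.4 after — 1.3 units further apart.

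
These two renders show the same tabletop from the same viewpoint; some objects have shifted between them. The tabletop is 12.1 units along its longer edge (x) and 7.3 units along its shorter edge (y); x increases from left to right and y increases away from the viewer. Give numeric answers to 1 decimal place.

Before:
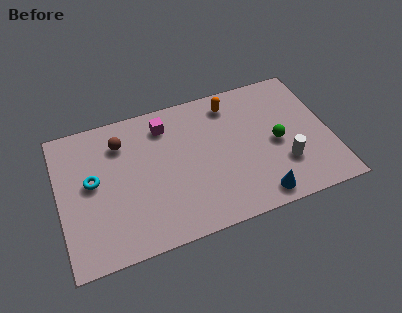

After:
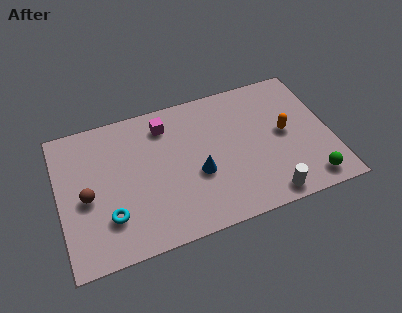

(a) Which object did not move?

the magenta cube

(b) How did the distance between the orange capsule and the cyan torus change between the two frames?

+1.5

The distance was about 6.7 in the first image and 8.2 in the second, so they moved 1.5 units further apart.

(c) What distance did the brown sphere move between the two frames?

2.9

From (2.9, 5.6) to (1.2, 3.3), the brown sphere covered √(1.7² + 2.3²) ≈ 2.9 units.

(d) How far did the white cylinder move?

1.7

The white cylinder moved from about (9.9, 2.2) to (9.0, 0.8), a distance of √(0.9² + 1.4²) ≈ 1.7.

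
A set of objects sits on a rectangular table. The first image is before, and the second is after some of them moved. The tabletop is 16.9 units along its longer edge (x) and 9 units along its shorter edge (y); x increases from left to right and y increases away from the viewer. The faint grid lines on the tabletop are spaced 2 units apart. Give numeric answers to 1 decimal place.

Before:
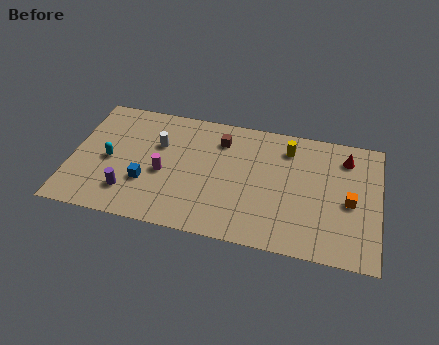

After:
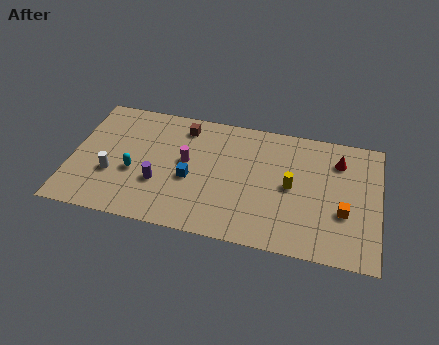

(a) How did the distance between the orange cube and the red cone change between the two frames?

+0.5

Before: roughly 3.1 units apart; after: 3.6. That's 0.5 units further apart.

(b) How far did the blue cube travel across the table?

2.5

From (4.2, 3.0) to (6.6, 3.8), the blue cube covered √(2.4² + 0.8²) ≈ 2.5 units.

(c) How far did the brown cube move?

2.2

From (8.1, 7.0) to (6.0, 7.5), the brown cube covered √(2.1² + 0.5²) ≈ 2.2 units.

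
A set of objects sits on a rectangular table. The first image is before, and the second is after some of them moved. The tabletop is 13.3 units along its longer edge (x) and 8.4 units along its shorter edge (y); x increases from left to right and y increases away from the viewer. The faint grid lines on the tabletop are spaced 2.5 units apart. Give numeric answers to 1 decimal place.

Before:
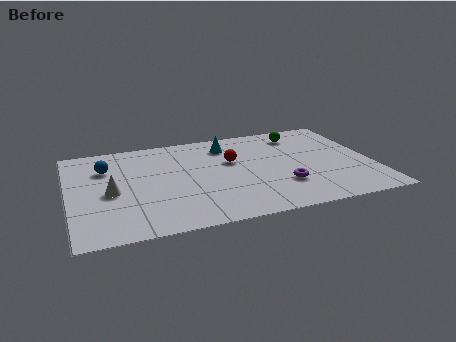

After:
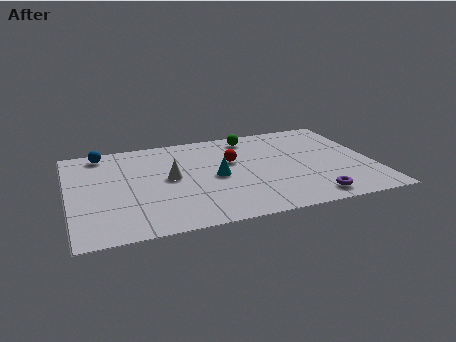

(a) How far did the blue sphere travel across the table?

1.4

From (1.7, 6.0) to (1.6, 7.4), the blue sphere covered √(0.1² + 1.4²) ≈ 1.4 units.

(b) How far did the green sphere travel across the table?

2.2

From (10.4, 6.9) to (8.2, 7.2), the green sphere covered √(2.2² + 0.3²) ≈ 2.2 units.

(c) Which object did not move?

the red sphere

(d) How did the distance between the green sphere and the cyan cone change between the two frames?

+0.4

Before: roughly 3.3 units apart; after: 3.7. That's 0.4 units further apart.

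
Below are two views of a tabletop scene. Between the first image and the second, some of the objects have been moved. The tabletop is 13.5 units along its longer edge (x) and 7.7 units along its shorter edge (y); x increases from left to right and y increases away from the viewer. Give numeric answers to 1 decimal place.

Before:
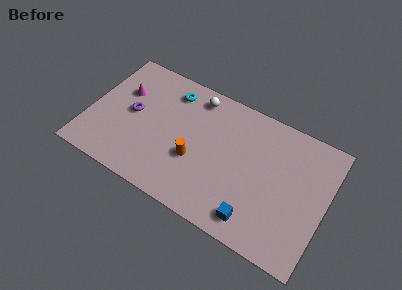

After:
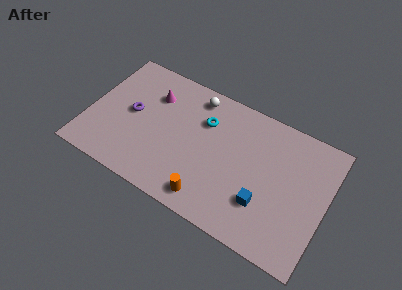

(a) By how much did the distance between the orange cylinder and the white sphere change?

+2.0

Before: roughly 3.7 units apart; after: 5.7. That's 2.0 units further apart.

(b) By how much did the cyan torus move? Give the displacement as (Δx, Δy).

(2.1, -0.9)

From the two frames, the cyan torus sits at roughly (4.3, 6.3) before and (6.4, 5.4) after.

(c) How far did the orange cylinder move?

2.1

The orange cylinder was near (6.2, 2.9) before and (7.3, 1.1) after, so it travelled √(1.1² + 1.8²) ≈ 2.1 units.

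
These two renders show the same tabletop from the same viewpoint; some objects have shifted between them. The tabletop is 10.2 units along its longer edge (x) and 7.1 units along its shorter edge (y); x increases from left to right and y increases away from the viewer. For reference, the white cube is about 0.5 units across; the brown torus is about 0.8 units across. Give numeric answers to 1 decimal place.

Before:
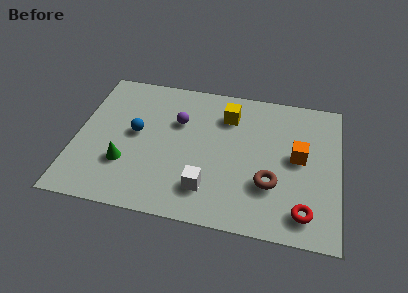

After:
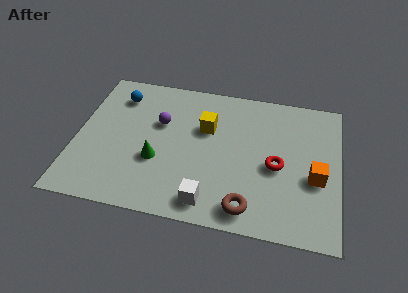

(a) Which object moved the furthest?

the red torus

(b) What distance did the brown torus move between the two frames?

1.5

From (7.6, 2.3) to (6.8, 1.0), the brown torus covered √(0.8² + 1.3²) ≈ 1.5 units.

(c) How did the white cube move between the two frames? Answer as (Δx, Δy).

(0.1, -0.6)

From the two frames, the white cube sits at roughly (5.2, 1.6) before and (5.3, 1.0) after.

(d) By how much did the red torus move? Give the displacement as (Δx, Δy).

(-1.1, 2.0)

From the two frames, the red torus sits at roughly (8.9, 1.2) before and (7.8, 3.2) after.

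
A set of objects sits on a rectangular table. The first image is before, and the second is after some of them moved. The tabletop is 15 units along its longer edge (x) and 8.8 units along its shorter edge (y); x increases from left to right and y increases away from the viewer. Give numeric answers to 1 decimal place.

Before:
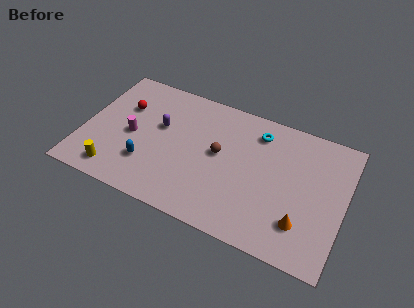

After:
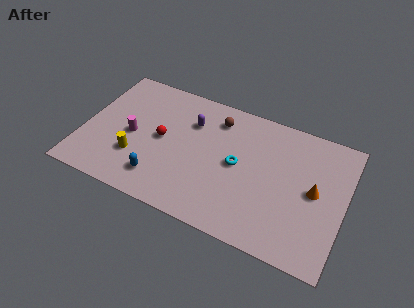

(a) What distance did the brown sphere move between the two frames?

2.3

The brown sphere moved from about (7.8, 4.8) to (7.4, 7.1), a distance of √(0.4² + 2.3²) ≈ 2.3.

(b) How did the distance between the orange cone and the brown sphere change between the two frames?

+0.8

Before: roughly 5.6 units apart; after: 6.4. That's 0.8 units further apart.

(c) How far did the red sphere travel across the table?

2.8

The red sphere moved from about (2.1, 5.9) to (4.5, 4.5), a distance of √(2.4² + 1.4²) ≈ 2.8.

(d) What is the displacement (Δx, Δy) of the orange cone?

(0.5, 2.3)

The orange cone started near (12.8, 2.2) and ended near (13.3, 4.5).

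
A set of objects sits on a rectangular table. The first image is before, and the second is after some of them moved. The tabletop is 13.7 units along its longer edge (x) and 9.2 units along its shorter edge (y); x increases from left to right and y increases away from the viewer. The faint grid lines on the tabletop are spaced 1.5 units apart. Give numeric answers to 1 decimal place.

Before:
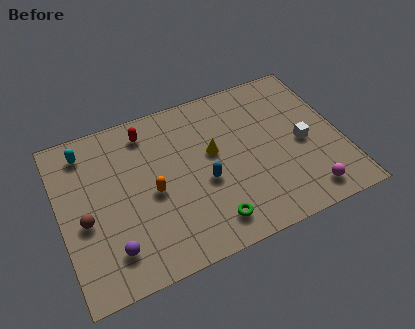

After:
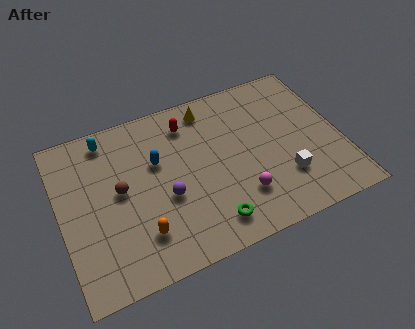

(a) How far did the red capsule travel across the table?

2.0

From (4.5, 7.7) to (6.5, 7.4), the red capsule covered √(2.0² + 0.3²) ≈ 2.0 units.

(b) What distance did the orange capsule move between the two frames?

2.2

The orange capsule was near (4.4, 4.2) before and (3.6, 2.2) after, so it travelled √(0.8² + 2.0²) ≈ 2.2 units.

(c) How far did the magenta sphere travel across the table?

3.3

From (11.6, 1.3) to (8.5, 2.4), the magenta sphere covered √(3.1² + 1.1²) ≈ 3.3 units.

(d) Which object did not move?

the green torus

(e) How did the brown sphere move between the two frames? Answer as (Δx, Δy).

(1.8, 1.0)

The brown sphere was at about (1.1, 3.9) and moved to about (2.9, 4.9).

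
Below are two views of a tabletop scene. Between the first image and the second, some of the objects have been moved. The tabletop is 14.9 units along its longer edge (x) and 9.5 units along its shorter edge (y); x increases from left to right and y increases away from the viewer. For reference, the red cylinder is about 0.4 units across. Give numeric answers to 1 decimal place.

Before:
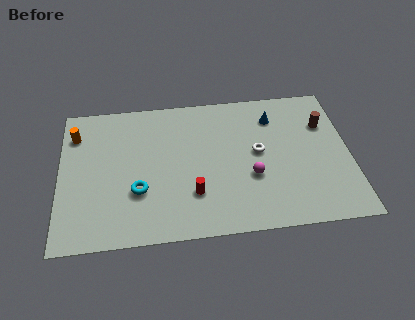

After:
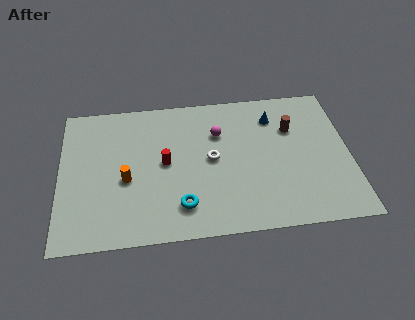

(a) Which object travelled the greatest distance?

the orange cylinder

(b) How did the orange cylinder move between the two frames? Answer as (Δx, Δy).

(2.6, -3.3)

The orange cylinder was at about (0.8, 7.3) and moved to about (3.4, 4.0).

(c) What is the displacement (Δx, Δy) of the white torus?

(-2.4, -0.2)

The white torus was at about (10.2, 5.1) and moved to about (7.8, 4.9).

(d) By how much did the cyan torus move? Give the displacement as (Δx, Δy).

(2.2, -1.2)

The cyan torus started near (4.0, 3.2) and ended near (6.2, 2.0).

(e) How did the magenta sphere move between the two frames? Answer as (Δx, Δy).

(-1.6, 3.1)

The magenta sphere started near (9.8, 3.5) and ended near (8.2, 6.6).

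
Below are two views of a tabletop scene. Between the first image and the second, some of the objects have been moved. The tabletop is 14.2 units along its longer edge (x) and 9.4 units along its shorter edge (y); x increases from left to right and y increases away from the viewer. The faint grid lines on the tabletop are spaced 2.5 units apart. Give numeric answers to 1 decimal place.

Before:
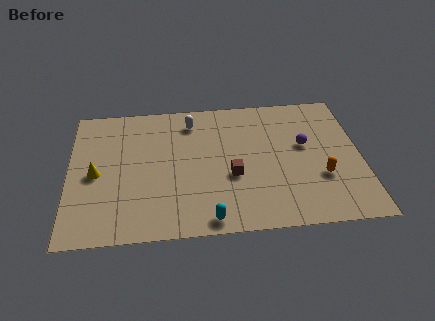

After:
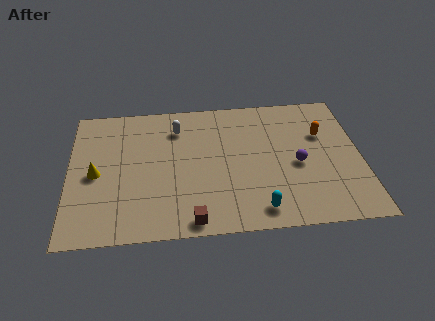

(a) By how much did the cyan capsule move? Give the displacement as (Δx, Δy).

(2.4, 0.4)

The cyan capsule was at about (6.7, 0.9) and moved to about (9.1, 1.3).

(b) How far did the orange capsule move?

3.0

The orange capsule was near (12.2, 3.2) before and (12.4, 6.2) after, so it travelled √(0.2² + 3.0²) ≈ 3.0 units.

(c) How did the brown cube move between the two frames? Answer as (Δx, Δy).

(-2.0, -2.8)

The brown cube started near (7.9, 3.7) and ended near (5.9, 0.9).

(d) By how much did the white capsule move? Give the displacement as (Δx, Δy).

(-0.7, -0.4)

The white capsule was at about (6.0, 7.7) and moved to about (5.3, 7.3).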